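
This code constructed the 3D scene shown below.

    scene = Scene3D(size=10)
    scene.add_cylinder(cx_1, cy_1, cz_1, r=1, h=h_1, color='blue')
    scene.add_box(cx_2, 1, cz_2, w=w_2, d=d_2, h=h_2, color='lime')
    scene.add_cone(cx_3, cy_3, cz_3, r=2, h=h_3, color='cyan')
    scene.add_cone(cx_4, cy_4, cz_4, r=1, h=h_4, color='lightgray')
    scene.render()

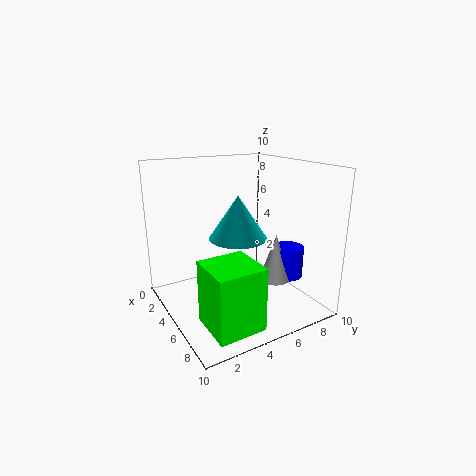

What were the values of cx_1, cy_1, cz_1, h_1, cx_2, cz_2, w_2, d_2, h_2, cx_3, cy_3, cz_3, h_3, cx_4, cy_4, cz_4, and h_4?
cx_1 = 8
cy_1 = 7
cz_1 = 3
h_1 = 2
cx_2 = 7
cz_2 = 1
w_2 = 3
d_2 = 3
h_2 = 4
cx_3 = 5
cy_3 = 5
cz_3 = 5
h_3 = 3
cx_4 = 8
cy_4 = 6
cz_4 = 3
h_4 = 3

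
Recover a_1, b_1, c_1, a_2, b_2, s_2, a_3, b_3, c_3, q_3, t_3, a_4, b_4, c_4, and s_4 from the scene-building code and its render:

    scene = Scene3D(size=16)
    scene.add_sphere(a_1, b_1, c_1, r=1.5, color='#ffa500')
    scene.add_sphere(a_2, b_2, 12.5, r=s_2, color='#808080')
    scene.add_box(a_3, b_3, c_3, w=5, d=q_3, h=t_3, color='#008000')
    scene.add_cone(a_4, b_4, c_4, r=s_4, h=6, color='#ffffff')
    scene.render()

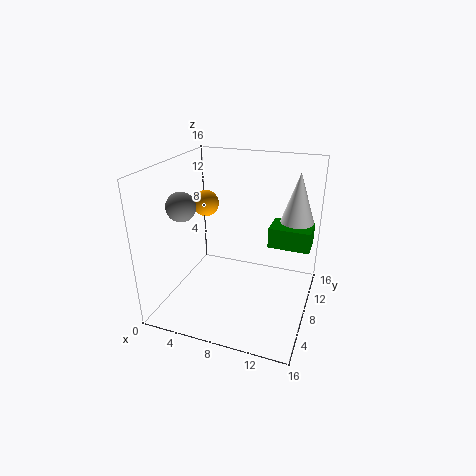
a_1 = 3.5
b_1 = 9.5
c_1 = 11
a_2 = 3.5
b_2 = 4
s_2 = 1.5
a_3 = 10.5
b_3 = 11.5
c_3 = 5.5
q_3 = 3.5
t_3 = 2.5
a_4 = 13.5
b_4 = 13.5
c_4 = 8.5
s_4 = 2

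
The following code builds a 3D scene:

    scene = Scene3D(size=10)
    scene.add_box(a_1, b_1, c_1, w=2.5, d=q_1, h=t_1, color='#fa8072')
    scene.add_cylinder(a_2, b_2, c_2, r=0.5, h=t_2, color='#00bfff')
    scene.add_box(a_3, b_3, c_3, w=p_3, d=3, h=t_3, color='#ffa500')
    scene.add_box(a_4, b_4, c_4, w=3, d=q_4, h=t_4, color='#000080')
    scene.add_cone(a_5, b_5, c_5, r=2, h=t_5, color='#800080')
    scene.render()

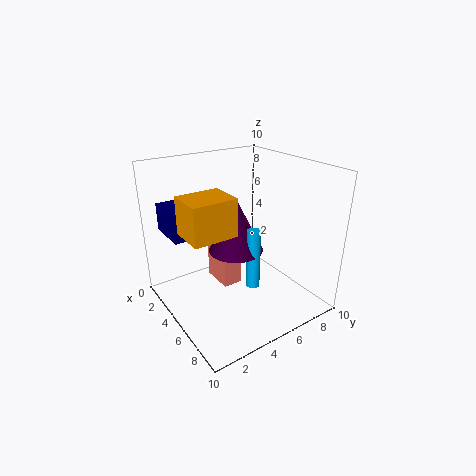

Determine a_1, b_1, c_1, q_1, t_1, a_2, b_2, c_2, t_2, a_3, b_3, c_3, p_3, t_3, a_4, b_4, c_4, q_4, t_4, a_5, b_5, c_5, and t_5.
a_1 = 1.5
b_1 = 4.5
c_1 = 0.5
q_1 = 1.5
t_1 = 3.5
a_2 = 5.5
b_2 = 6
c_2 = 1
t_2 = 4.5
a_3 = 4
b_3 = 1
c_3 = 6
p_3 = 2.5
t_3 = 2.5
a_4 = 0.5
b_4 = 1
c_4 = 5
q_4 = 2
t_4 = 2
a_5 = 4
b_5 = 5.5
c_5 = 3.5
t_5 = 4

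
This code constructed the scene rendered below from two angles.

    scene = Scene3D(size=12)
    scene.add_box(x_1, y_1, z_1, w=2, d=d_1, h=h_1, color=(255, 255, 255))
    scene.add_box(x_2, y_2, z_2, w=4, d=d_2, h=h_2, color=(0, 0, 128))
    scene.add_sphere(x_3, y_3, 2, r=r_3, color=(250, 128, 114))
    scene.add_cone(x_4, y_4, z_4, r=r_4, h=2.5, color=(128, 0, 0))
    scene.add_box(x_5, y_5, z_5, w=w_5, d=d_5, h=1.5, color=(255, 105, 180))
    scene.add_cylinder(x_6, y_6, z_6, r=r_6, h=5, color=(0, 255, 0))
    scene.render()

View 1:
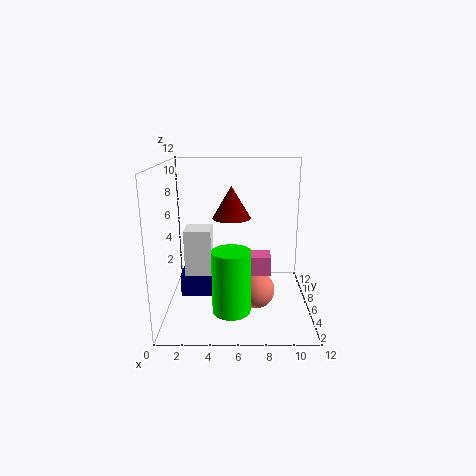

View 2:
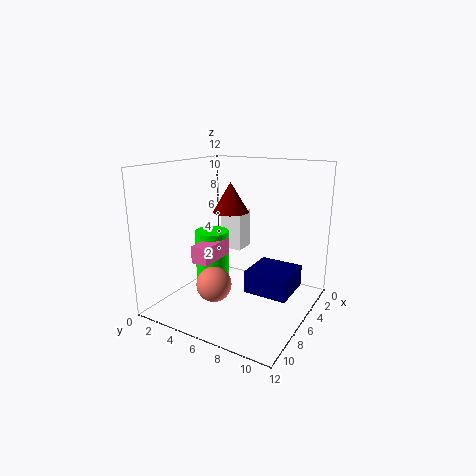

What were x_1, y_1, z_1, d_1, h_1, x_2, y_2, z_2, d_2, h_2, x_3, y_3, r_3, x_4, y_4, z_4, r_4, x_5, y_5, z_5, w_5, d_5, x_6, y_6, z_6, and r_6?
x_1 = 2
y_1 = 3
z_1 = 4
d_1 = 2
h_1 = 3.5
x_2 = 1
y_2 = 6
z_2 = 0.5
d_2 = 4
h_2 = 2
x_3 = 7.5
y_3 = 4.5
r_3 = 1.5
x_4 = 5.5
y_4 = 5
z_4 = 8
r_4 = 1.5
x_5 = 5
y_5 = 3
z_5 = 4
w_5 = 3.5
d_5 = 1.5
x_6 = 5.5
y_6 = 3
z_6 = 1
r_6 = 1.5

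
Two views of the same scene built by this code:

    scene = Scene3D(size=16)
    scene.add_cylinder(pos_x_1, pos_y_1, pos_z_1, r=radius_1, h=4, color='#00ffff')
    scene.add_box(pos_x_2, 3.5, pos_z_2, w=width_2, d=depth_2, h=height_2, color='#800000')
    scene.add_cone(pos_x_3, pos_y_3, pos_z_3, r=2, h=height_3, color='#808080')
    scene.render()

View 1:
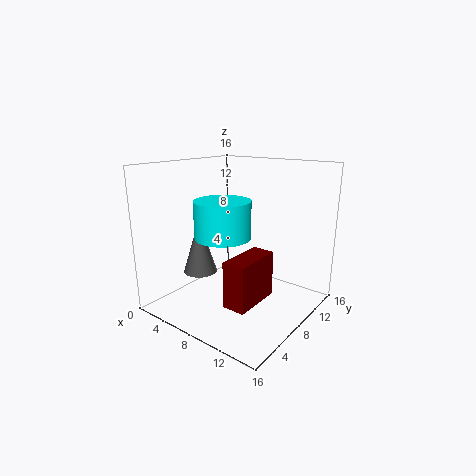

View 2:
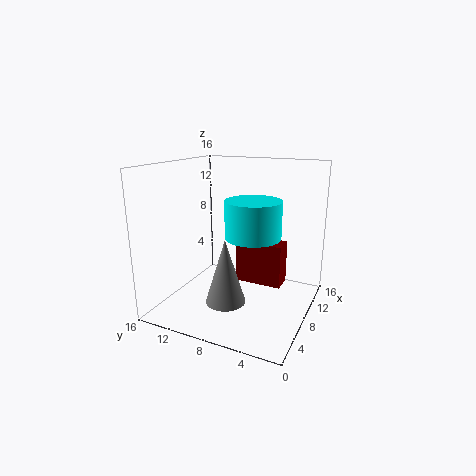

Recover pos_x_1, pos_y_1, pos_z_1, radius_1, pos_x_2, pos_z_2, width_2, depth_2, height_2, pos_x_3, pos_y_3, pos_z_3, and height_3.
pos_x_1 = 7.5, pos_y_1 = 6, pos_z_1 = 8.5, radius_1 = 3, pos_x_2 = 9.5, pos_z_2 = 2, width_2 = 2.5, depth_2 = 5.5, height_2 = 5, pos_x_3 = 3, pos_y_3 = 7, pos_z_3 = 3, height_3 = 6.5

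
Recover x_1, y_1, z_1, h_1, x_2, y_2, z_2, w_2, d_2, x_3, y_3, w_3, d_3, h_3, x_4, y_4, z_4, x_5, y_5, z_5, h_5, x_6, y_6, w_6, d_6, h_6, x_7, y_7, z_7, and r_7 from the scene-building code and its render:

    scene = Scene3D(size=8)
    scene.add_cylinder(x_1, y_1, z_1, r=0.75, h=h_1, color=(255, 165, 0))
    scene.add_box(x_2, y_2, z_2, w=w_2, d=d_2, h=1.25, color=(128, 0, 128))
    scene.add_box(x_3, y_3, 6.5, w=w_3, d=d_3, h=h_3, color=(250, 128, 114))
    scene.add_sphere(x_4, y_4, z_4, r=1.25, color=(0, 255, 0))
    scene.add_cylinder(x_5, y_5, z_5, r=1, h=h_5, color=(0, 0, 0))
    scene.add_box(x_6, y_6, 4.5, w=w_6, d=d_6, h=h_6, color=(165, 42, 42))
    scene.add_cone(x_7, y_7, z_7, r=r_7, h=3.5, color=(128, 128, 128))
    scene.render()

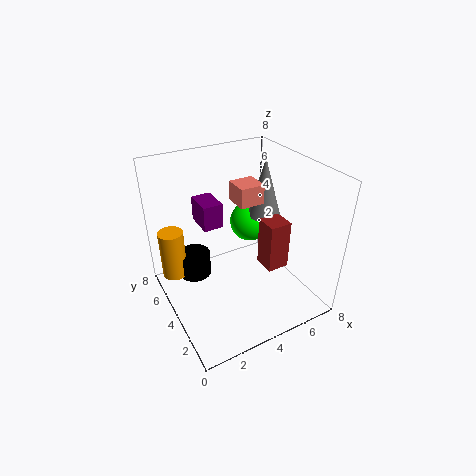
x_1 = 1, y_1 = 6.75, z_1 = 0.75, h_1 = 3, x_2 = 1.75, y_2 = 3.25, z_2 = 5.5, w_2 = 1, d_2 = 1.5, x_3 = 3.5, y_3 = 2.75, w_3 = 1.25, d_3 = 1.25, h_3 = 1, x_4 = 6, y_4 = 6, z_4 = 3.5, x_5 = 2.25, y_5 = 6.5, z_5 = 0.5, h_5 = 1.5, x_6 = 3.5, y_6 = 0.25, w_6 = 1, d_6 = 1, h_6 = 2.25, x_7 = 6.5, y_7 = 5.25, z_7 = 4.25, r_7 = 1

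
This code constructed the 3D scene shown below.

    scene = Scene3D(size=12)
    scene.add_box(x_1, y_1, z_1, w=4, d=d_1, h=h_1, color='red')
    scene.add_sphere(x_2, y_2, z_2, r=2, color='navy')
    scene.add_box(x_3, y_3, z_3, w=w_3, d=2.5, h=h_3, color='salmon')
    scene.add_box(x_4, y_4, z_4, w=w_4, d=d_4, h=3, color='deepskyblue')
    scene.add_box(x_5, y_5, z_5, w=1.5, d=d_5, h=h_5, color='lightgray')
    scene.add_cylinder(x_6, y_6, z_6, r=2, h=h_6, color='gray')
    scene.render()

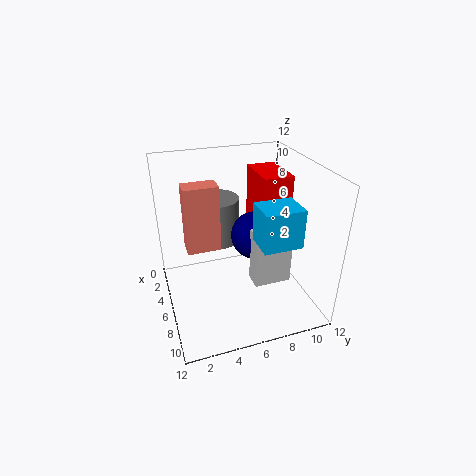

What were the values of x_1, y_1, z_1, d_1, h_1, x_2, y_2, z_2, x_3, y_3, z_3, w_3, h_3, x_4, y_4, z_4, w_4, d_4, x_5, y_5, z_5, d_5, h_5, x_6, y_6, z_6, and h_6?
x_1 = 2.5, y_1 = 8, z_1 = 6, d_1 = 2.5, h_1 = 5, x_2 = 6, y_2 = 7.5, z_2 = 6, x_3 = 6.5, y_3 = 1.5, z_3 = 6.5, w_3 = 1.5, h_3 = 5, x_4 = 8, y_4 = 6.5, z_4 = 7, w_4 = 2.5, d_4 = 3, x_5 = 7.5, y_5 = 6.5, z_5 = 3, d_5 = 3, h_5 = 4.5, x_6 = 3, y_6 = 5, z_6 = 4.5, h_6 = 4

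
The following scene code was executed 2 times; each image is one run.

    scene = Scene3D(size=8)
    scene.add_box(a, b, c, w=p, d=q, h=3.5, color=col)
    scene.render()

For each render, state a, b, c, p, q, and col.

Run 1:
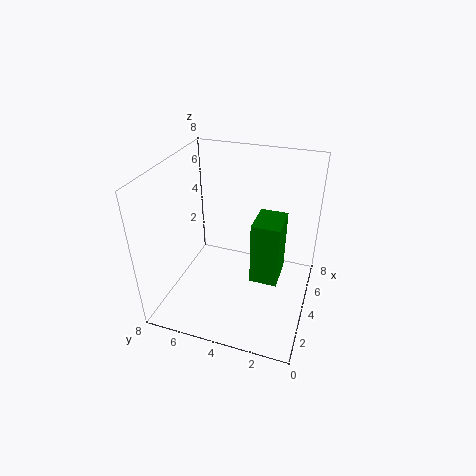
a = 3, b = 1.5, c = 2, p = 2, q = 1.5, col = 'green'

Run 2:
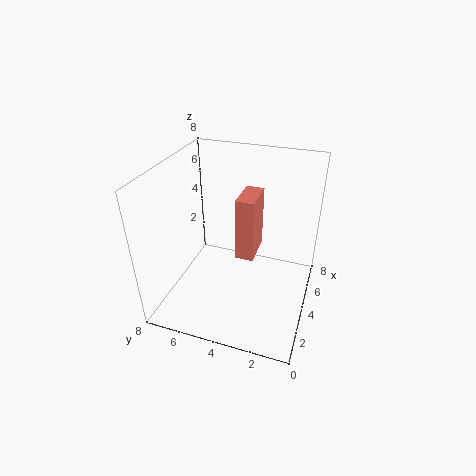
a = 3.5, b = 3, c = 3, p = 2, q = 1, col = 'salmon'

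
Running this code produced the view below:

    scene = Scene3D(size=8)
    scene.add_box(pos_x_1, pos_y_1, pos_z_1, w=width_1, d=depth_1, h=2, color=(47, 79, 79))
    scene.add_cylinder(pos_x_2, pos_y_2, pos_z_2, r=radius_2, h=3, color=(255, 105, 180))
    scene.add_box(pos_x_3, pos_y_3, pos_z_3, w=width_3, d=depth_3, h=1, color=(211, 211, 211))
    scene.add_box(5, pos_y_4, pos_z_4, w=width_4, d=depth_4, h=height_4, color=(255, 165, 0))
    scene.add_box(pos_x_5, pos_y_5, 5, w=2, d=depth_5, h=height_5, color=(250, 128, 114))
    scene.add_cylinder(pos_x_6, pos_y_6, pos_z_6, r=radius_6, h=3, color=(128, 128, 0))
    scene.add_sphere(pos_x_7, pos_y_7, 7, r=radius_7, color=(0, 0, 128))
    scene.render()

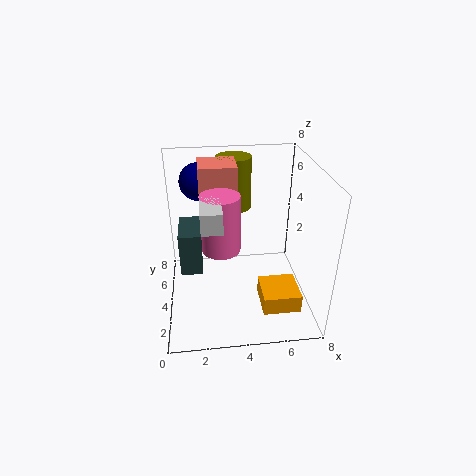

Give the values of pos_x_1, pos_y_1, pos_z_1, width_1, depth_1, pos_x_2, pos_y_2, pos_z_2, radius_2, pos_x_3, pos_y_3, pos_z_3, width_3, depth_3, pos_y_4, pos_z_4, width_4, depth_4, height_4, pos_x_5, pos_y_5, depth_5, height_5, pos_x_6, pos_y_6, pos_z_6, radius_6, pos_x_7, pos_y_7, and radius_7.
pos_x_1 = 1, pos_y_1 = 1, pos_z_1 = 4, width_1 = 1, depth_1 = 2, pos_x_2 = 3, pos_y_2 = 3, pos_z_2 = 4, radius_2 = 1, pos_x_3 = 2, pos_y_3 = 1, pos_z_3 = 6, width_3 = 1, depth_3 = 2, pos_y_4 = 1, pos_z_4 = 1, width_4 = 2, depth_4 = 2, height_4 = 1, pos_x_5 = 2, pos_y_5 = 4, depth_5 = 2, height_5 = 3, pos_x_6 = 4, pos_y_6 = 6, pos_z_6 = 5, radius_6 = 1, pos_x_7 = 2, pos_y_7 = 5, radius_7 = 1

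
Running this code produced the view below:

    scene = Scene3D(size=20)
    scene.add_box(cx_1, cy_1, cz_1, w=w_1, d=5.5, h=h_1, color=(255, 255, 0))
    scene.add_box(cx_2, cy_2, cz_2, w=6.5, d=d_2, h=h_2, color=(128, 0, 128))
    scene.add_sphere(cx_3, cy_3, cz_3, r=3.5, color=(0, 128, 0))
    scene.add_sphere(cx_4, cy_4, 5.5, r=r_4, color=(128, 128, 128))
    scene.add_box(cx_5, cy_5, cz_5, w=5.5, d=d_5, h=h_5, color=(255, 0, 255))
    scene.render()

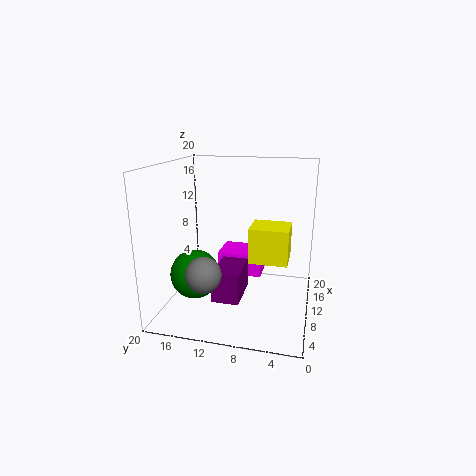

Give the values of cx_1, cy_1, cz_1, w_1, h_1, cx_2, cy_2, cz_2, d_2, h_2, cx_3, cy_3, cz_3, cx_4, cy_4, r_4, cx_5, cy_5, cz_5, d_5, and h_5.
cx_1 = 9.5; cy_1 = 3; cz_1 = 6.5; w_1 = 5; h_1 = 5; cx_2 = 8; cy_2 = 9.5; cz_2 = 0.5; d_2 = 4; h_2 = 4.5; cx_3 = 8.5; cy_3 = 16; cz_3 = 4.5; cx_4 = 6.5; cy_4 = 14; r_4 = 2.5; cx_5 = 14.5; cy_5 = 7.5; cz_5 = 2; d_5 = 7; h_5 = 3.5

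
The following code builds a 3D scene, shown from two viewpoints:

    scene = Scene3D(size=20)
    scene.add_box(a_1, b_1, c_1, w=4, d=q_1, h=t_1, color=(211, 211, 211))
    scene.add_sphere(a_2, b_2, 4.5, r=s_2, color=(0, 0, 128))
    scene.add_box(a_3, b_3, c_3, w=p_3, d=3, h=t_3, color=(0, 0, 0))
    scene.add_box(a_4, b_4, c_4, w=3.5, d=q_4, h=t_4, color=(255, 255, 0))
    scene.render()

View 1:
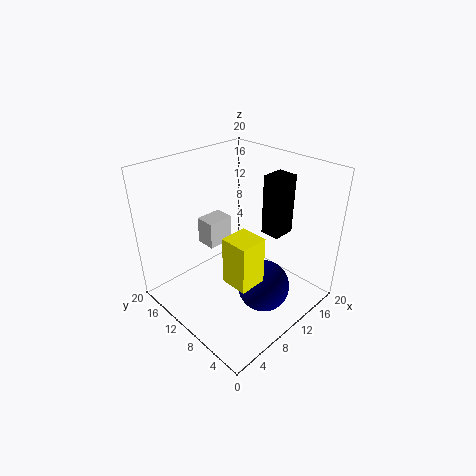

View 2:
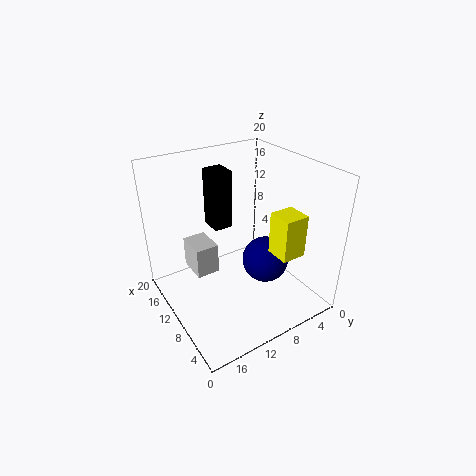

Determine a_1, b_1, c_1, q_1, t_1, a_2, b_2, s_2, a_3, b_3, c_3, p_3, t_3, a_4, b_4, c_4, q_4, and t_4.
a_1 = 8.5; b_1 = 14; c_1 = 7; q_1 = 3; t_1 = 4; a_2 = 10; b_2 = 5; s_2 = 3.5; a_3 = 15.5; b_3 = 7.5; c_3 = 8.5; p_3 = 3.5; t_3 = 9; a_4 = 4; b_4 = 3; c_4 = 8; q_4 = 3.5; t_4 = 6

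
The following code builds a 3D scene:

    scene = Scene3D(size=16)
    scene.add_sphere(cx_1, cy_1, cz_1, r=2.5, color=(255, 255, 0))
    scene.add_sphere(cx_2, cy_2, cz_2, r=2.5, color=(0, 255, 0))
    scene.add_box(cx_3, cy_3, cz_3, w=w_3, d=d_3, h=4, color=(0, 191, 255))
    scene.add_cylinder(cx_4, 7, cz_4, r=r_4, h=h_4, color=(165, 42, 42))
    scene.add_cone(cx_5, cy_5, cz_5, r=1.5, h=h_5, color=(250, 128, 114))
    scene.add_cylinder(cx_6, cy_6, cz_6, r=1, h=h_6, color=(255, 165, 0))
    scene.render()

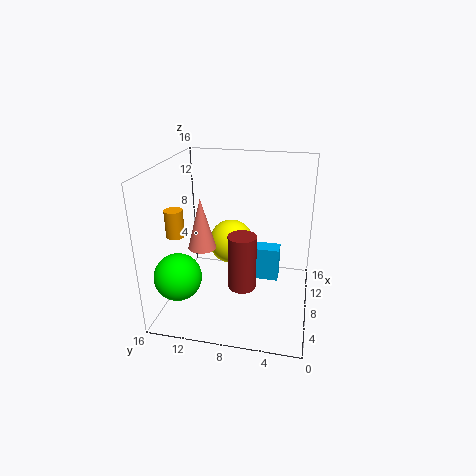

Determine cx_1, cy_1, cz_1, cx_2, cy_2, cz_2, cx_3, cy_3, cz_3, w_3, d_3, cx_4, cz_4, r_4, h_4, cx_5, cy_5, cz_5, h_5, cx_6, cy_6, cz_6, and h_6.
cx_1 = 9, cy_1 = 9, cz_1 = 7, cx_2 = 3.5, cy_2 = 13.5, cz_2 = 5, cx_3 = 9.5, cy_3 = 3.5, cz_3 = 2, w_3 = 2, d_3 = 3.5, cx_4 = 5.5, cz_4 = 3.5, r_4 = 1.5, h_4 = 6, cx_5 = 6, cy_5 = 11.5, cz_5 = 7.5, h_5 = 5.5, cx_6 = 6, cy_6 = 14.5, cz_6 = 8.5, h_6 = 3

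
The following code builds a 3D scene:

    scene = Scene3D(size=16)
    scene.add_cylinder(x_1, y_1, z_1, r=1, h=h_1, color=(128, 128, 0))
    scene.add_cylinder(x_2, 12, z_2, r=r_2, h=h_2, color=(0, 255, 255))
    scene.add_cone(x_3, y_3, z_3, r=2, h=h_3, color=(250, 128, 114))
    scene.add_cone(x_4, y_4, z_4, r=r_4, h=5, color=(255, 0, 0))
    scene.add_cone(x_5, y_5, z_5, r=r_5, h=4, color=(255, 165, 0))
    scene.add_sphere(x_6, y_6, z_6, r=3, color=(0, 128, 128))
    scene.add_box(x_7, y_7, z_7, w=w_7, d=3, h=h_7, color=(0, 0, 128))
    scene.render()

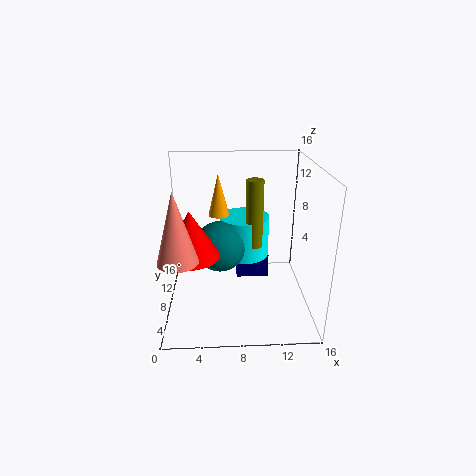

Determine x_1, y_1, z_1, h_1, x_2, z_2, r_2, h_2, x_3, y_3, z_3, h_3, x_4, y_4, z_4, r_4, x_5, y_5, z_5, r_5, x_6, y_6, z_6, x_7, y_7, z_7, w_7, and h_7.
x_1 = 10
y_1 = 10
z_1 = 6
h_1 = 8
x_2 = 9
z_2 = 4
r_2 = 3
h_2 = 5
x_3 = 2
y_3 = 3
z_3 = 8
h_3 = 7
x_4 = 3
y_4 = 6
z_4 = 7
r_4 = 3
x_5 = 6
y_5 = 5
z_5 = 12
r_5 = 1
x_6 = 6
y_6 = 10
z_6 = 6
x_7 = 8
y_7 = 11
z_7 = 1
w_7 = 4
h_7 = 3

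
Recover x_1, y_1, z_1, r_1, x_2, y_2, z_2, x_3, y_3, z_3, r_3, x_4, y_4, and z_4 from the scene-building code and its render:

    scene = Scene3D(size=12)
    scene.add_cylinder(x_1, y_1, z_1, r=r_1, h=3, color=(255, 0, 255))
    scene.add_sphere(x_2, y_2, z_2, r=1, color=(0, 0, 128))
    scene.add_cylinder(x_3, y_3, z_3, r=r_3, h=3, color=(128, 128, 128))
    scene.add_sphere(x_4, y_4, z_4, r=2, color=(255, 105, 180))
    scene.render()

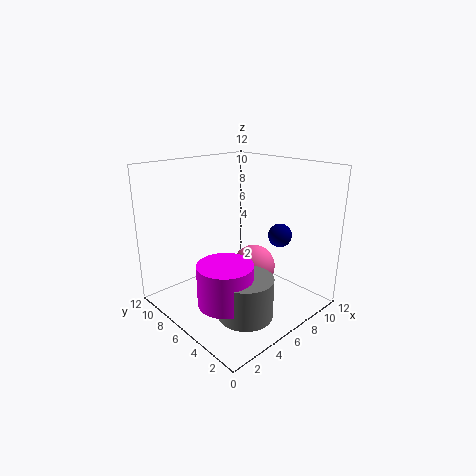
x_1 = 2
y_1 = 3
z_1 = 3
r_1 = 2
x_2 = 9
y_2 = 4
z_2 = 6
x_3 = 3
y_3 = 2
z_3 = 2
r_3 = 2
x_4 = 9
y_4 = 7
z_4 = 2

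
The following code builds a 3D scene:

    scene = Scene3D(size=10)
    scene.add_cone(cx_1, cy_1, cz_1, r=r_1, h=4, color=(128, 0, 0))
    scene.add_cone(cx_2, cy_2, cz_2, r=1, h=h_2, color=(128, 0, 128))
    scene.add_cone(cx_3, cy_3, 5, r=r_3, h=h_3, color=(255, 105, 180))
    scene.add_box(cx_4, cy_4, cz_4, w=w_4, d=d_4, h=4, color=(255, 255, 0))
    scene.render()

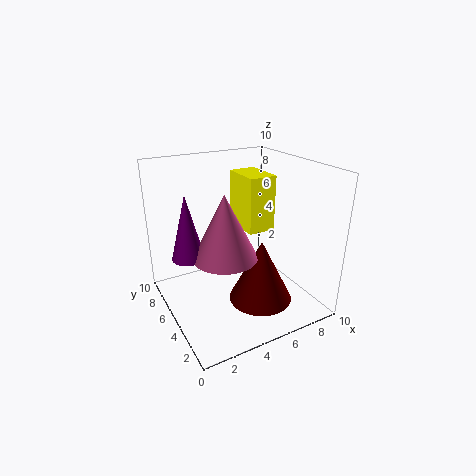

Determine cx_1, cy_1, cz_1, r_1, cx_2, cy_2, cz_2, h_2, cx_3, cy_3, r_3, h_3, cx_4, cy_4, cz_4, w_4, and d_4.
cx_1 = 5, cy_1 = 2, cz_1 = 2, r_1 = 2, cx_2 = 1, cy_2 = 4, cz_2 = 5, h_2 = 4, cx_3 = 3, cy_3 = 3, r_3 = 2, h_3 = 4, cx_4 = 6, cy_4 = 5, cz_4 = 5, w_4 = 2, d_4 = 3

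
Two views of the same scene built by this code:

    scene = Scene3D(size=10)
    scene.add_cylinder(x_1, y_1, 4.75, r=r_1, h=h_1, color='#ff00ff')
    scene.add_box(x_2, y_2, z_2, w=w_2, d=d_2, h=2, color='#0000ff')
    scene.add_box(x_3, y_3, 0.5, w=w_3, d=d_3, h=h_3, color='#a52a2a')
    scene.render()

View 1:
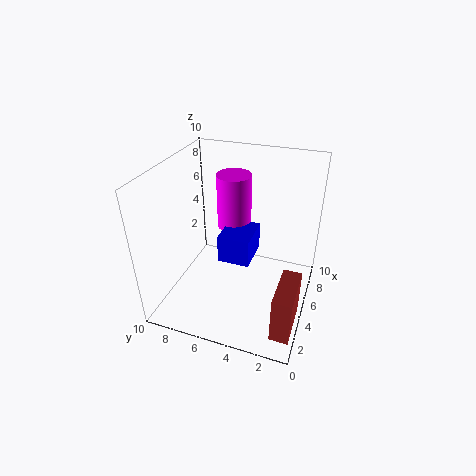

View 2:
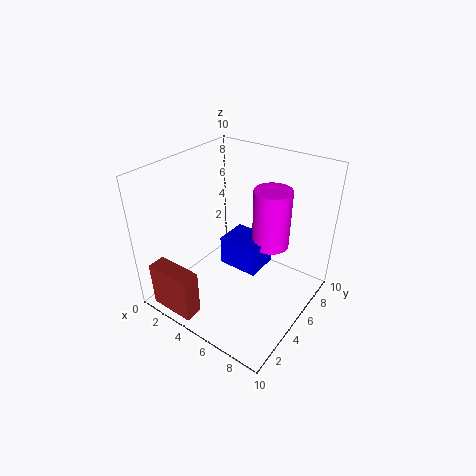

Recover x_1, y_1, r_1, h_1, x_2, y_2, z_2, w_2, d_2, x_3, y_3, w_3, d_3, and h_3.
x_1 = 7, y_1 = 6, r_1 = 1.25, h_1 = 4, x_2 = 4.25, y_2 = 4, z_2 = 3.25, w_2 = 2.75, d_2 = 2.25, x_3 = 1, y_3 = 0.25, w_3 = 3.25, d_3 = 1.25, h_3 = 3.25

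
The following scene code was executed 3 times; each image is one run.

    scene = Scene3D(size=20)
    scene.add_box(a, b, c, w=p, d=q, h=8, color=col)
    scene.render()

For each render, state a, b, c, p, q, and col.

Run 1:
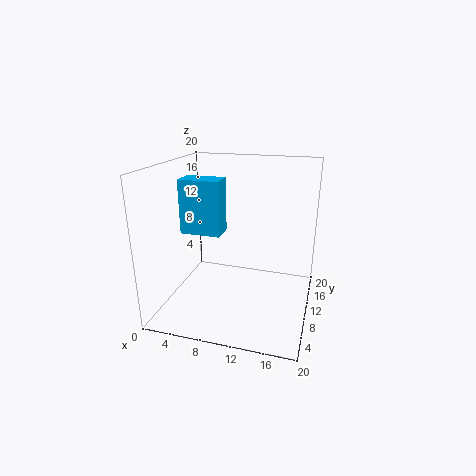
a = 1, b = 10.5, c = 9.5, p = 6, q = 3.5, col = 'deepskyblue'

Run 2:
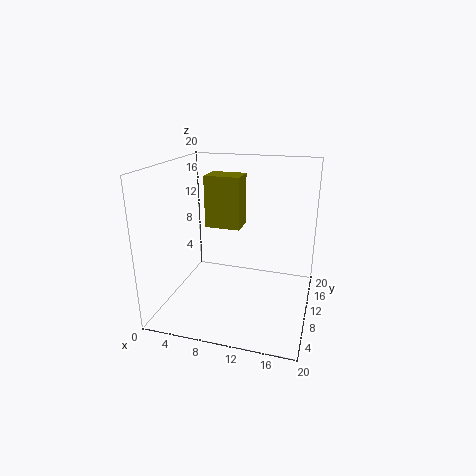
a = 3.5, b = 14, c = 9.5, p = 5.5, q = 4, col = 'olive'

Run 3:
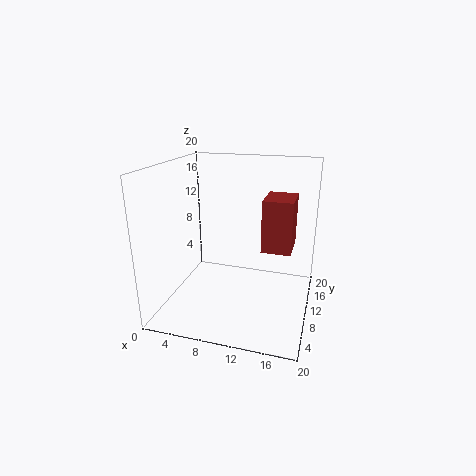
a = 12.5, b = 13.5, c = 6.5, p = 4.5, q = 6, col = 'brown'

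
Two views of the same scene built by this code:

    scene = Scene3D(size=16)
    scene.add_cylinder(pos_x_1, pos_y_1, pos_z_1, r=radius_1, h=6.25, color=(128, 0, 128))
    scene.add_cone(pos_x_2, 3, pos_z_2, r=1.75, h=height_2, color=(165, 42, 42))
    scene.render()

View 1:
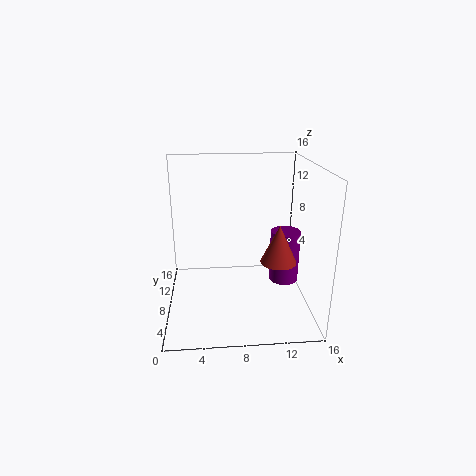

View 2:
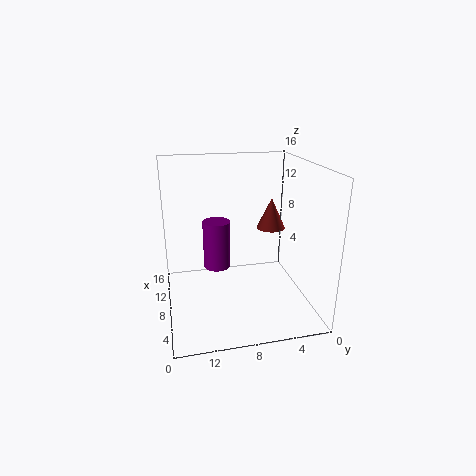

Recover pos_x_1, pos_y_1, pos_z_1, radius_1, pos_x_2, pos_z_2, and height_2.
pos_x_1 = 13.75; pos_y_1 = 9.5; pos_z_1 = 1.75; radius_1 = 1.75; pos_x_2 = 11.5; pos_z_2 = 7.5; height_2 = 3.75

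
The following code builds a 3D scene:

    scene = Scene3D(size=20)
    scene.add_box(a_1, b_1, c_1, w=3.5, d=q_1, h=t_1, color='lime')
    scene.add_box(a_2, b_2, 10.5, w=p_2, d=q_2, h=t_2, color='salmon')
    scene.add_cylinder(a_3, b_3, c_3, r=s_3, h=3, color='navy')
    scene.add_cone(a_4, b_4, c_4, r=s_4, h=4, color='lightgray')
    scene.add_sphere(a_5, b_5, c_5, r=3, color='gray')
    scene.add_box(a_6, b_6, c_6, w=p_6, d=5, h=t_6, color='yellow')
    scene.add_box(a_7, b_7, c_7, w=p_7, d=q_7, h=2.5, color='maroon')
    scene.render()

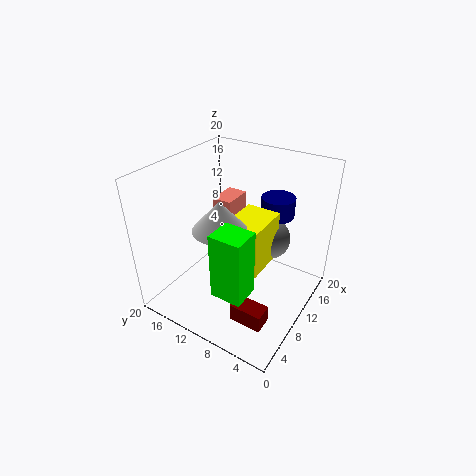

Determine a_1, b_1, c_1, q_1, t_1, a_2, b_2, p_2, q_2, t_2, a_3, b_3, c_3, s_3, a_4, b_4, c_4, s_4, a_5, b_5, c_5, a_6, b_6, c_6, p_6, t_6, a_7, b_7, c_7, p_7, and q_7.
a_1 = 1.5
b_1 = 4.5
c_1 = 7
q_1 = 4
t_1 = 8.5
a_2 = 12.5
b_2 = 13
p_2 = 4.5
q_2 = 3
t_2 = 3
a_3 = 17
b_3 = 7.5
c_3 = 11
s_3 = 2.5
a_4 = 6.5
b_4 = 10.5
c_4 = 13
s_4 = 3.5
a_5 = 15
b_5 = 7.5
c_5 = 8
a_6 = 8
b_6 = 6
c_6 = 6
p_6 = 6.5
t_6 = 7
a_7 = 4
b_7 = 3
c_7 = 1
p_7 = 2.5
q_7 = 4.5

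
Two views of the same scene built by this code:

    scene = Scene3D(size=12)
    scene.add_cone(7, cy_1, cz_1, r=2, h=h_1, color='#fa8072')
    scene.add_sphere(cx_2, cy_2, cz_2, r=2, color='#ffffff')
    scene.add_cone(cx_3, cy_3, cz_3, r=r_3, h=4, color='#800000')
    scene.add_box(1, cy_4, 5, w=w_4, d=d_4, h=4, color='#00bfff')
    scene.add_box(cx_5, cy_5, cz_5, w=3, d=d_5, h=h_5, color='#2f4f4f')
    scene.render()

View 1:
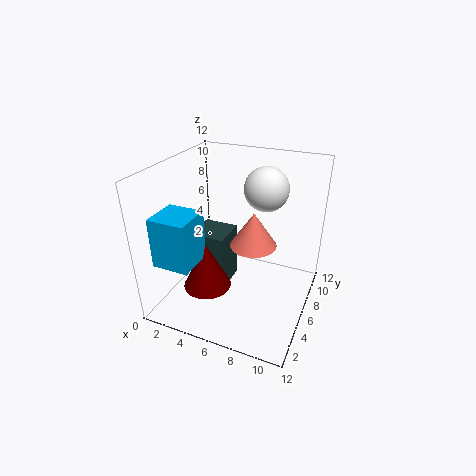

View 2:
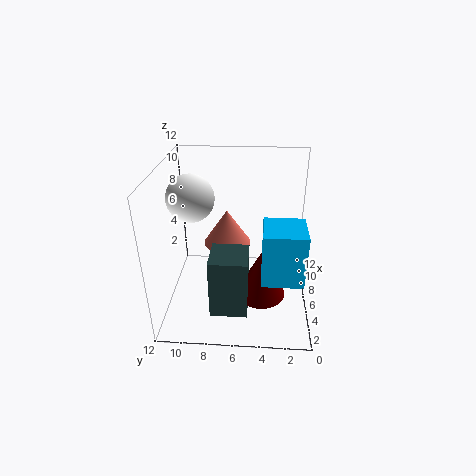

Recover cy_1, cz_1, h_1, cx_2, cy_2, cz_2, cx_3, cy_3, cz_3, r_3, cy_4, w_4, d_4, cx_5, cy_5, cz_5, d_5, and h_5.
cy_1 = 7
cz_1 = 5
h_1 = 3
cx_2 = 7
cy_2 = 10
cz_2 = 9
cx_3 = 4
cy_3 = 4
cz_3 = 2
r_3 = 2
cy_4 = 1
w_4 = 3
d_4 = 3
cx_5 = 2
cy_5 = 5
cz_5 = 1
d_5 = 3
h_5 = 5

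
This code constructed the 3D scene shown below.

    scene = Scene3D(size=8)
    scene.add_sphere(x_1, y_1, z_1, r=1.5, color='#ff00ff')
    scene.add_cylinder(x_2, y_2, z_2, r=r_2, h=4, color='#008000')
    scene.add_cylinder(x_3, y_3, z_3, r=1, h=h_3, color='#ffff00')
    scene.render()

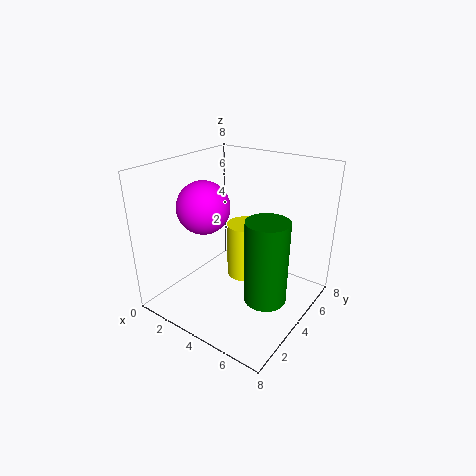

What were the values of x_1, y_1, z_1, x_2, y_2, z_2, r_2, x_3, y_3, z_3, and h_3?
x_1 = 2
y_1 = 3.5
z_1 = 5.5
x_2 = 7
y_2 = 2
z_2 = 2.5
r_2 = 1
x_3 = 4.5
y_3 = 4
z_3 = 2
h_3 = 3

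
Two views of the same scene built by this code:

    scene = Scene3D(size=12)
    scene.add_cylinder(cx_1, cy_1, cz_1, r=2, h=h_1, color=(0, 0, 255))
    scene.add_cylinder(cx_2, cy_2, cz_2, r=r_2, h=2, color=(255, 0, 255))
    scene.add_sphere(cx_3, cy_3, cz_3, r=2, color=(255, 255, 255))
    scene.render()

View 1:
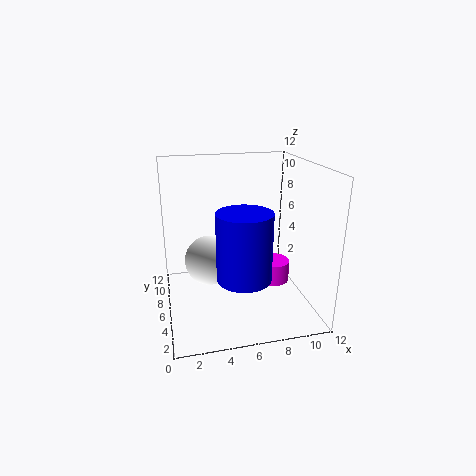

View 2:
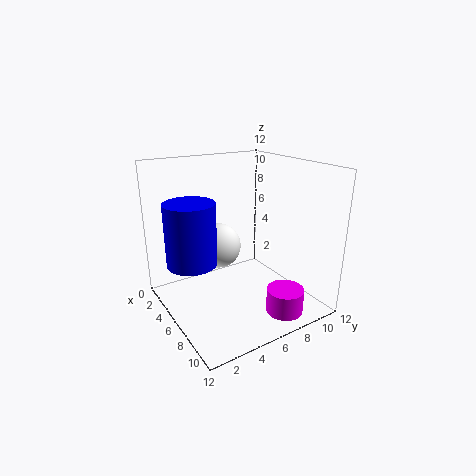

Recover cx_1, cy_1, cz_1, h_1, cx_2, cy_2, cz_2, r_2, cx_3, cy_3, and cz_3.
cx_1 = 5.5
cy_1 = 2
cz_1 = 4.5
h_1 = 5
cx_2 = 10
cy_2 = 8
cz_2 = 0.5
r_2 = 1.5
cx_3 = 3.5
cy_3 = 5.5
cz_3 = 4.5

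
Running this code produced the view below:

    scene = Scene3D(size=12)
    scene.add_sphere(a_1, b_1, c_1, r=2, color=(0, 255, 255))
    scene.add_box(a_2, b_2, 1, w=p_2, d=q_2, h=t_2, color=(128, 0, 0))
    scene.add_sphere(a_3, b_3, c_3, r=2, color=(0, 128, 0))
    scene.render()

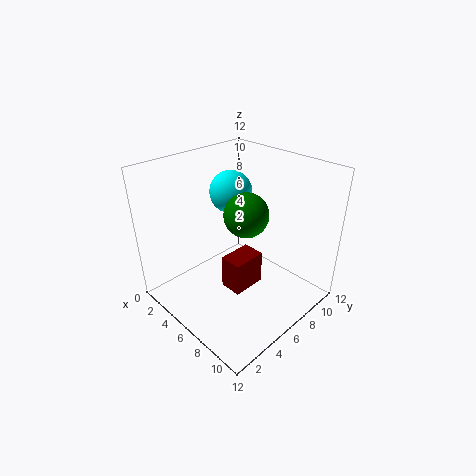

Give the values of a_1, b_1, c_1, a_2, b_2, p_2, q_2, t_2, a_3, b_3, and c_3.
a_1 = 2; b_1 = 9; c_1 = 8; a_2 = 5; b_2 = 5; p_2 = 2; q_2 = 3; t_2 = 3; a_3 = 5; b_3 = 8; c_3 = 7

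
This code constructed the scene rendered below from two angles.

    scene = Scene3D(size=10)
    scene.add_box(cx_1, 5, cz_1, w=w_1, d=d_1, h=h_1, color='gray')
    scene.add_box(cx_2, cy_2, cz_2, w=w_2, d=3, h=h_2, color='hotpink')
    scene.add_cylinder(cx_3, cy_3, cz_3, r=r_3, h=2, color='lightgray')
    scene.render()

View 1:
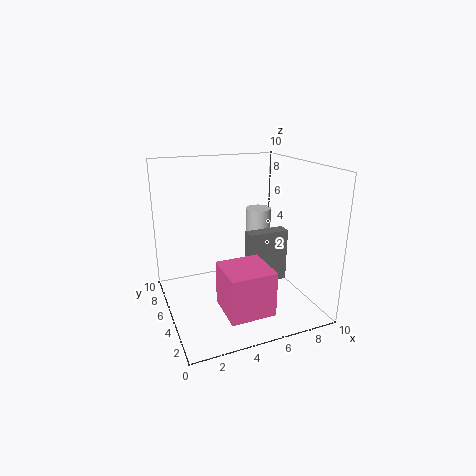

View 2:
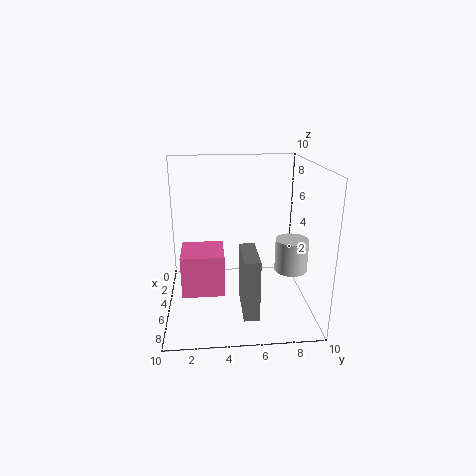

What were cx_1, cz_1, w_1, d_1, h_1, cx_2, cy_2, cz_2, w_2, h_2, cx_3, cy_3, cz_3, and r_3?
cx_1 = 6; cz_1 = 1; w_1 = 3; d_1 = 1; h_1 = 4; cx_2 = 3; cy_2 = 1; cz_2 = 1; w_2 = 3; h_2 = 3; cx_3 = 8; cy_3 = 8; cz_3 = 4; r_3 = 1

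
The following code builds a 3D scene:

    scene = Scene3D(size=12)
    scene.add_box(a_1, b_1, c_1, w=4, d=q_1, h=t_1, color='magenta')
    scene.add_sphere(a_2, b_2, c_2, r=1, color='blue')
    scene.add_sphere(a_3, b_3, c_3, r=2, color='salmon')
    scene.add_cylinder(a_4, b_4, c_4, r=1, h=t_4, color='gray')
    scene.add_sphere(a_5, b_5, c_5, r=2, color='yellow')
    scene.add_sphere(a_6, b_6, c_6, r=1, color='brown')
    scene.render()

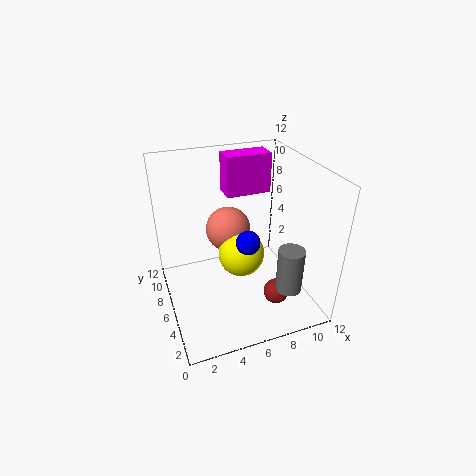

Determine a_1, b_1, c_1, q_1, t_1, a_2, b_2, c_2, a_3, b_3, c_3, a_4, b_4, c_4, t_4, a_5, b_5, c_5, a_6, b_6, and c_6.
a_1 = 6
b_1 = 8.5
c_1 = 8.5
q_1 = 2
t_1 = 3.5
a_2 = 6.5
b_2 = 5
c_2 = 6
a_3 = 6
b_3 = 8.5
c_3 = 5.5
a_4 = 8.5
b_4 = 1.5
c_4 = 3.5
t_4 = 3.5
a_5 = 6.5
b_5 = 6.5
c_5 = 4
a_6 = 8
b_6 = 2.5
c_6 = 2.5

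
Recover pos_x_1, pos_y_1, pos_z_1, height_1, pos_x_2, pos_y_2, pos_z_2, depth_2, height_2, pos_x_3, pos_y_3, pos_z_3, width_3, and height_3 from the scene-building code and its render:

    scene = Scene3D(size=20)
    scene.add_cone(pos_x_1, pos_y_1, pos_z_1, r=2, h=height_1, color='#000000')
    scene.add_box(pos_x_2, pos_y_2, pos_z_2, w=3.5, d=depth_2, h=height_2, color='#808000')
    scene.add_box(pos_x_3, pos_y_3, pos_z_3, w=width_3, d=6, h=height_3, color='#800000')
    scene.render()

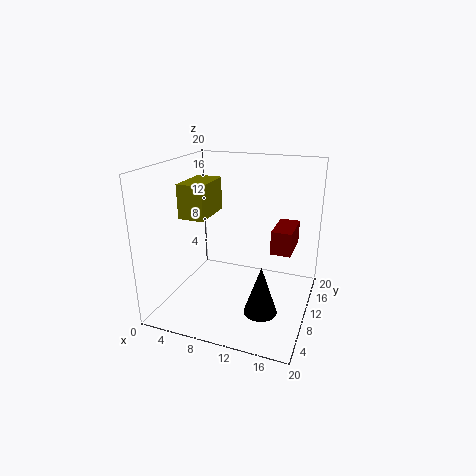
pos_x_1 = 15.5, pos_y_1 = 3, pos_z_1 = 4, height_1 = 6, pos_x_2 = 3.5, pos_y_2 = 5.5, pos_z_2 = 13.5, depth_2 = 6, height_2 = 4.5, pos_x_3 = 14, pos_y_3 = 12.5, pos_z_3 = 7, width_3 = 3, height_3 = 3.5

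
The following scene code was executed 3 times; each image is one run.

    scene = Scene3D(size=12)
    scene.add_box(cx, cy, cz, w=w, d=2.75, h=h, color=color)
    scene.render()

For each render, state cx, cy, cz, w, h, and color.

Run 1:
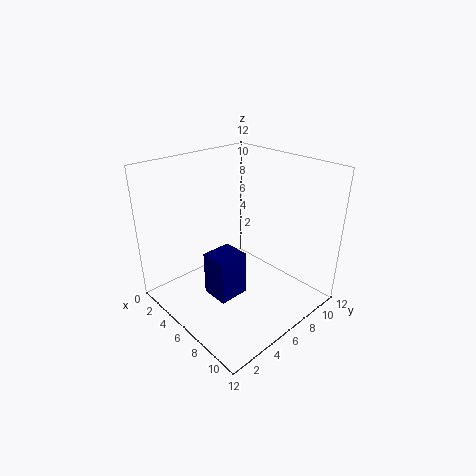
cx = 3.75, cy = 4, cz = 0.25, w = 2.5, h = 4, color = 'navy'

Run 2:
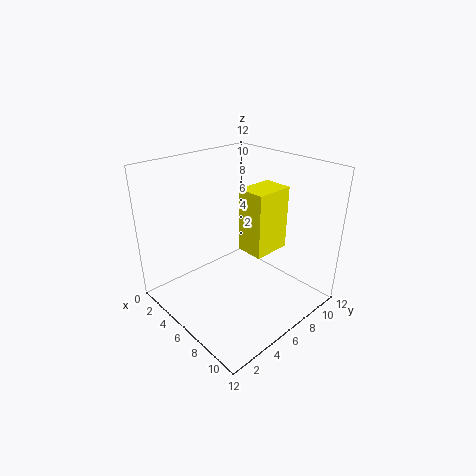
cx = 8.5, cy = 3.75, cz = 7, w = 2, h = 4.5, color = 'yellow'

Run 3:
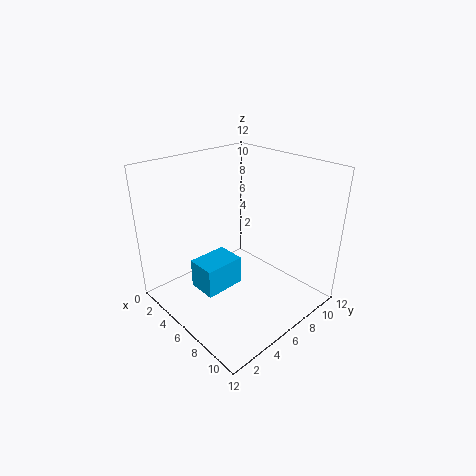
cx = 7.5, cy = 0.25, cz = 5, w = 2, h = 2, color = 'deepskyblue'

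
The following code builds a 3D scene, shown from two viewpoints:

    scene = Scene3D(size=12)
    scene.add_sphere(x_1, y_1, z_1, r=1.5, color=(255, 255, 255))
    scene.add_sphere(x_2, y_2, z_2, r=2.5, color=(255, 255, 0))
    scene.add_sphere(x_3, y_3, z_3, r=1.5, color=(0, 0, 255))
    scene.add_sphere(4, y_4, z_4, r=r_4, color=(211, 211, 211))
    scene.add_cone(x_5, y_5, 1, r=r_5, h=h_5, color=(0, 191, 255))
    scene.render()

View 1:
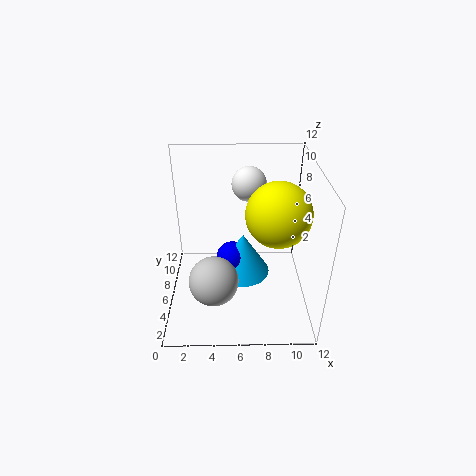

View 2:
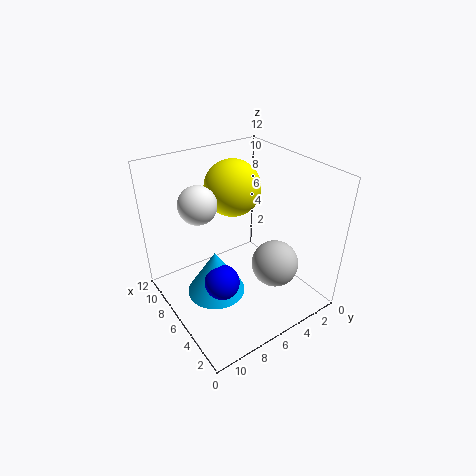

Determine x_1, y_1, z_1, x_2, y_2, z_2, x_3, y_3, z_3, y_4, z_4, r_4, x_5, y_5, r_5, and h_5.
x_1 = 7, y_1 = 9, z_1 = 9.5, x_2 = 9, y_2 = 4.5, z_2 = 9, x_3 = 5.5, y_3 = 8, z_3 = 2.5, y_4 = 3.5, z_4 = 3.5, r_4 = 2, x_5 = 6.5, y_5 = 8, r_5 = 2.5, h_5 = 4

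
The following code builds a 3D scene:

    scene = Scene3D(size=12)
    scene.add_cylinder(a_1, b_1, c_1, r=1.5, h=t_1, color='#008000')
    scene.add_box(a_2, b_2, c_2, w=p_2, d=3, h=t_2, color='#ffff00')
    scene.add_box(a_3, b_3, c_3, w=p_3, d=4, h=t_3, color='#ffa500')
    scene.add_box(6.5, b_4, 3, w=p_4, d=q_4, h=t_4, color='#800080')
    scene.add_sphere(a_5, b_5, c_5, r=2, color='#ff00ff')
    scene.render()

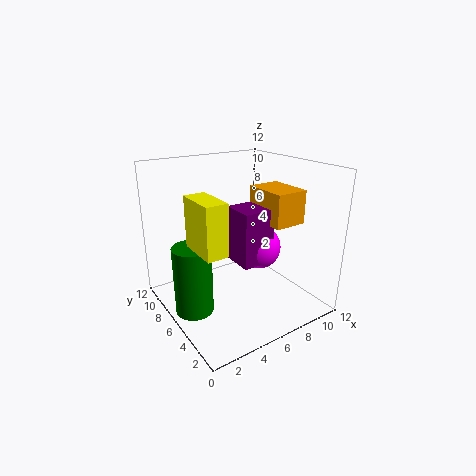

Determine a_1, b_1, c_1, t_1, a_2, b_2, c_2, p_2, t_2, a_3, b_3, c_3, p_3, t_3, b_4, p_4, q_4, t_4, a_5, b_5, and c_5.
a_1 = 1.5, b_1 = 5.5, c_1 = 1, t_1 = 5.5, a_2 = 0.5, b_2 = 1, c_2 = 7.5, p_2 = 1.5, t_2 = 3.5, a_3 = 9, b_3 = 4.5, c_3 = 6.5, p_3 = 3, t_3 = 3, b_4 = 5.5, p_4 = 3, q_4 = 3, t_4 = 5, a_5 = 9, b_5 = 7, c_5 = 4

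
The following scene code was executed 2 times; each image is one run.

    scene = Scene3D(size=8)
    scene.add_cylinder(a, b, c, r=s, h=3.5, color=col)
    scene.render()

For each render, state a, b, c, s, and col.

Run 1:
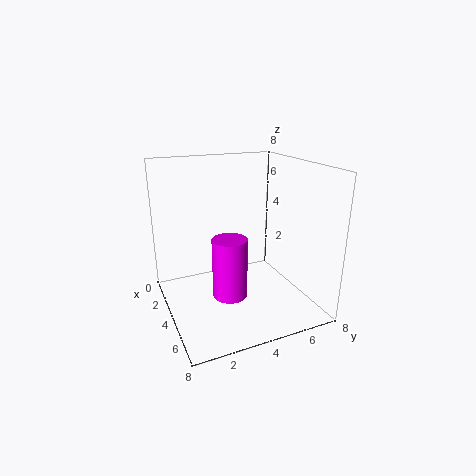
a = 4
b = 3.5
c = 0.5
s = 1
col = 'magenta'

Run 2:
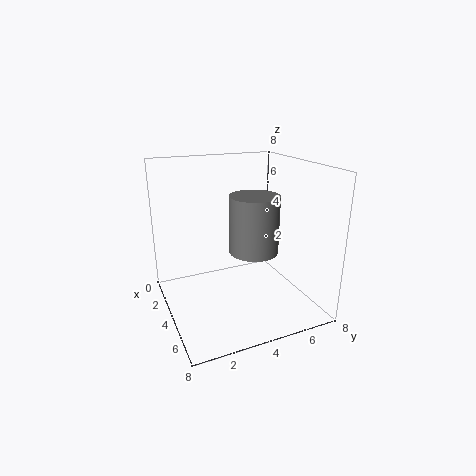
a = 3
b = 5.5
c = 2.5
s = 1.5
col = 'gray'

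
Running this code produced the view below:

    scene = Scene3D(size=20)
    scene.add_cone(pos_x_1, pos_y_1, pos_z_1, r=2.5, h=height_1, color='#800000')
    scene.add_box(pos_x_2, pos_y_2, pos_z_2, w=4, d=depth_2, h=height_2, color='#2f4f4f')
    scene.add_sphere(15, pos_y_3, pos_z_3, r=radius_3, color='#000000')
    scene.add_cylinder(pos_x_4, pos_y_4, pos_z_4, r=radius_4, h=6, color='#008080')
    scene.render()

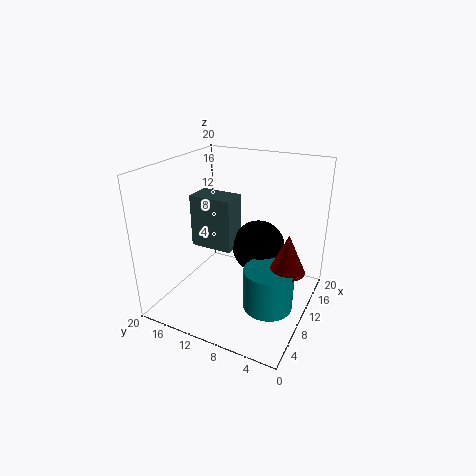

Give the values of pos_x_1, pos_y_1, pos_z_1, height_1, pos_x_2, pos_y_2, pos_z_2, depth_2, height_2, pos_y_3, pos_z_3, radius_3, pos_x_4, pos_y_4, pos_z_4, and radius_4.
pos_x_1 = 11
pos_y_1 = 3
pos_z_1 = 6
height_1 = 5.5
pos_x_2 = 11
pos_y_2 = 12
pos_z_2 = 6.5
depth_2 = 6.5
height_2 = 8
pos_y_3 = 9
pos_z_3 = 6.5
radius_3 = 4
pos_x_4 = 9.5
pos_y_4 = 5
pos_z_4 = 0.5
radius_4 = 3.5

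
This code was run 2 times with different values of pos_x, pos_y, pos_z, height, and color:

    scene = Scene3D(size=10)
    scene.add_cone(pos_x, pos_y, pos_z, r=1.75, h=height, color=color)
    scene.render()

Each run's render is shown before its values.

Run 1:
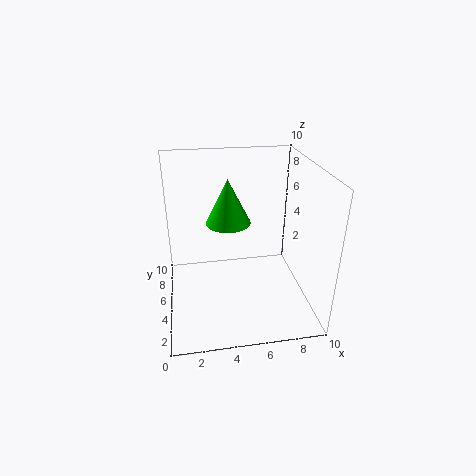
pos_x = 4.75, pos_y = 8, pos_z = 4.75, height = 3.5, color = 'lime'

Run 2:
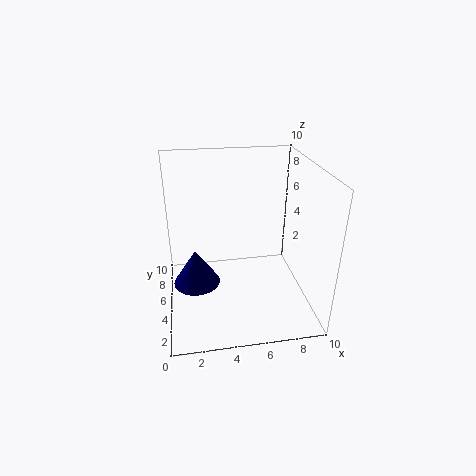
pos_x = 2, pos_y = 6.25, pos_z = 0.75, height = 2.75, color = 'navy'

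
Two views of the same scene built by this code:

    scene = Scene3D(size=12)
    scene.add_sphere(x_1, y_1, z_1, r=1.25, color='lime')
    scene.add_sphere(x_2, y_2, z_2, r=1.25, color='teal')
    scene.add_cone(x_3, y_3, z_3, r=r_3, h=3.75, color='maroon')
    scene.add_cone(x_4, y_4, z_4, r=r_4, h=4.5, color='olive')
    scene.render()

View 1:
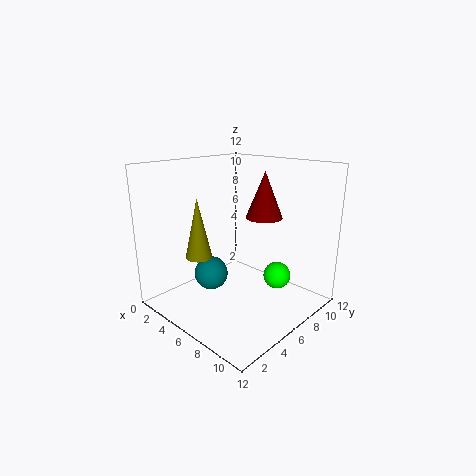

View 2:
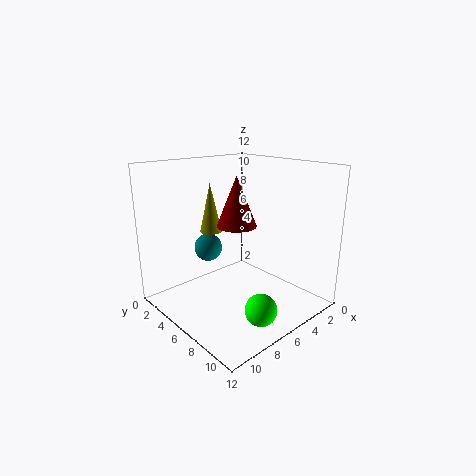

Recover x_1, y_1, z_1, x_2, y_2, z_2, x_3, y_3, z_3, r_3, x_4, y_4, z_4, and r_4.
x_1 = 7.25
y_1 = 10
z_1 = 1.5
x_2 = 6.5
y_2 = 2.5
z_2 = 4.25
x_3 = 7.5
y_3 = 7.5
z_3 = 7.75
r_3 = 1.5
x_4 = 5.75
y_4 = 2
z_4 = 5.5
r_4 = 1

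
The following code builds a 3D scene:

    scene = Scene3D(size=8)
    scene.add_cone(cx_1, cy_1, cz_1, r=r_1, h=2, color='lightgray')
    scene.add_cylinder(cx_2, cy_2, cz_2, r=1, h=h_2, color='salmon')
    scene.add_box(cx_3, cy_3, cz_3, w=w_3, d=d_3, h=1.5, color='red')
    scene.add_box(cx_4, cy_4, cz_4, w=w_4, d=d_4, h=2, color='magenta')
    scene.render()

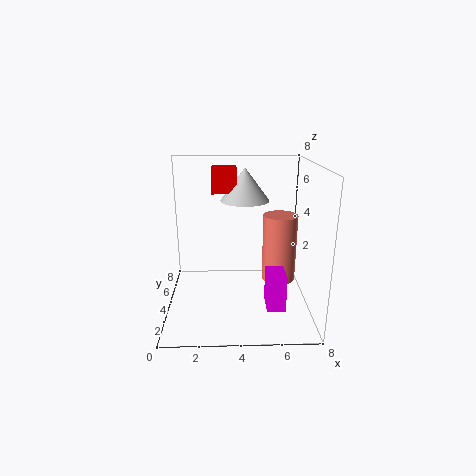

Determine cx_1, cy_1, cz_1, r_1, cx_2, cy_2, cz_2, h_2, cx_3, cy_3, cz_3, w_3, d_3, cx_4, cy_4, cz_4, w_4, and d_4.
cx_1 = 4.5, cy_1 = 6.5, cz_1 = 5.5, r_1 = 1.5, cx_2 = 6.5, cy_2 = 5, cz_2 = 1, h_2 = 4, cx_3 = 2.5, cy_3 = 6, cz_3 = 6, w_3 = 1.5, d_3 = 1.5, cx_4 = 5.5, cy_4 = 2, cz_4 = 0.5, w_4 = 1, d_4 = 1.5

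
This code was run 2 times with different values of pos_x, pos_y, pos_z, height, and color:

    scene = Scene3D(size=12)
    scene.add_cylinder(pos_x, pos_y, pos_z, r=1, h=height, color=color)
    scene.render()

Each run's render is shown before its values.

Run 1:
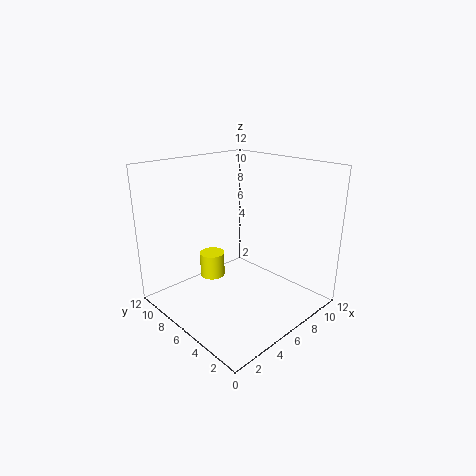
pos_x = 4; pos_y = 7; pos_z = 3; height = 2; color = 'yellow'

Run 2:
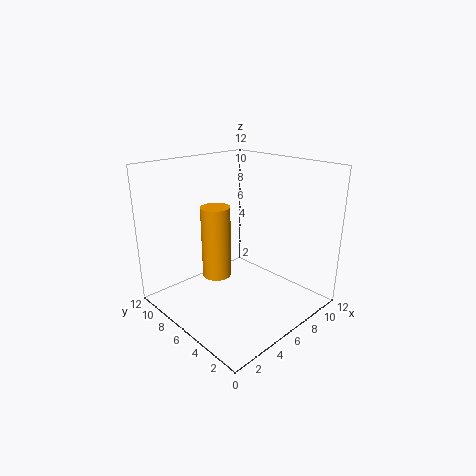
pos_x = 2; pos_y = 4; pos_z = 5; height = 5; color = 'orange'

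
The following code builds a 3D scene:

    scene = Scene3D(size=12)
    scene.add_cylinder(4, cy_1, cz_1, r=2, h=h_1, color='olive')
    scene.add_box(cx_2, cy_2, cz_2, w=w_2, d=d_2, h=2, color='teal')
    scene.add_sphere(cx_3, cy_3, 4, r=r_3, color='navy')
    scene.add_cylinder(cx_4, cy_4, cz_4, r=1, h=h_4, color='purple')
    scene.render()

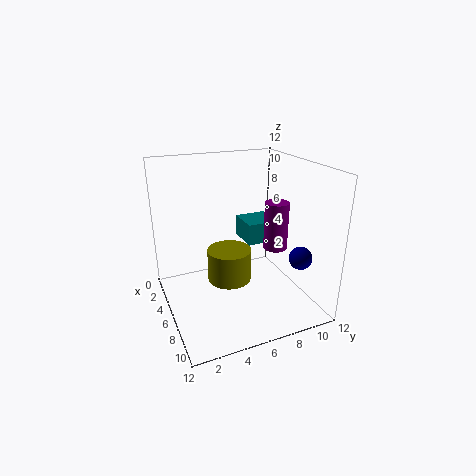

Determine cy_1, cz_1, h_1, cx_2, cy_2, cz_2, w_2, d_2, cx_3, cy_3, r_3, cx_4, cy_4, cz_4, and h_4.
cy_1 = 6, cz_1 = 1, h_1 = 3, cx_2 = 1, cy_2 = 8, cz_2 = 4, w_2 = 3, d_2 = 3, cx_3 = 8, cy_3 = 11, r_3 = 1, cx_4 = 7, cy_4 = 9, cz_4 = 5, h_4 = 4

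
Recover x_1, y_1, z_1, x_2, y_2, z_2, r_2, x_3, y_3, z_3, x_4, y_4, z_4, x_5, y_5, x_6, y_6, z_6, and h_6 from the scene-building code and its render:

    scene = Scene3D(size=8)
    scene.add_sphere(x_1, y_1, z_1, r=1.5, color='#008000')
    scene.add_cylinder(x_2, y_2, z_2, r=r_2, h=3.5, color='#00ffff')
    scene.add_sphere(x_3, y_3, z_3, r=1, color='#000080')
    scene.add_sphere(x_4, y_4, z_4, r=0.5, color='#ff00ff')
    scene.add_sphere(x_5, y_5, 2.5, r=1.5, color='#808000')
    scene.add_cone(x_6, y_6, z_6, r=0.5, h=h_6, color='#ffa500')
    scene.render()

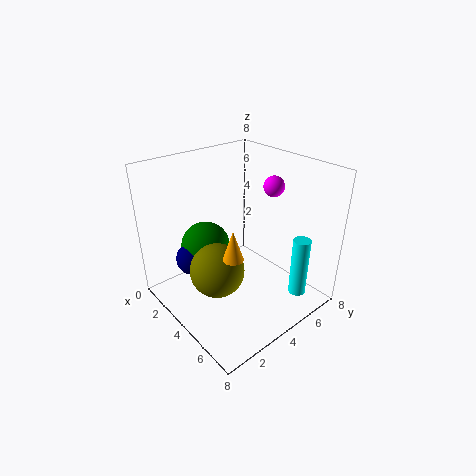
x_1 = 1.5, y_1 = 3.5, z_1 = 2.5, x_2 = 6.5, y_2 = 6.5, z_2 = 0.5, r_2 = 0.5, x_3 = 1.5, y_3 = 2.5, z_3 = 2, x_4 = 6, y_4 = 4.5, z_4 = 7.5, x_5 = 4, y_5 = 2.5, x_6 = 6, y_6 = 2, z_6 = 4.5, h_6 = 1.5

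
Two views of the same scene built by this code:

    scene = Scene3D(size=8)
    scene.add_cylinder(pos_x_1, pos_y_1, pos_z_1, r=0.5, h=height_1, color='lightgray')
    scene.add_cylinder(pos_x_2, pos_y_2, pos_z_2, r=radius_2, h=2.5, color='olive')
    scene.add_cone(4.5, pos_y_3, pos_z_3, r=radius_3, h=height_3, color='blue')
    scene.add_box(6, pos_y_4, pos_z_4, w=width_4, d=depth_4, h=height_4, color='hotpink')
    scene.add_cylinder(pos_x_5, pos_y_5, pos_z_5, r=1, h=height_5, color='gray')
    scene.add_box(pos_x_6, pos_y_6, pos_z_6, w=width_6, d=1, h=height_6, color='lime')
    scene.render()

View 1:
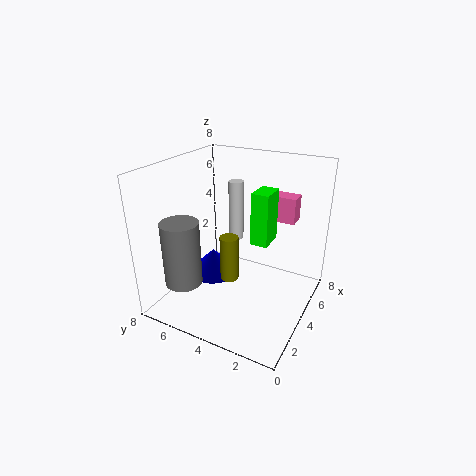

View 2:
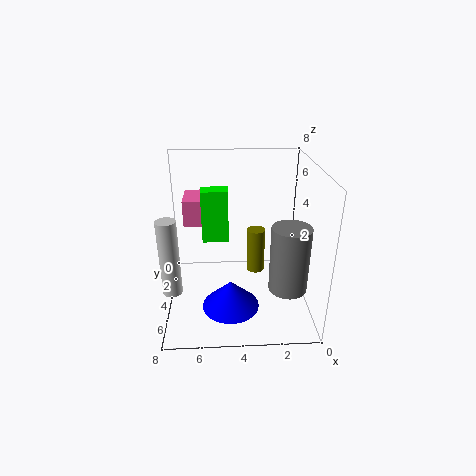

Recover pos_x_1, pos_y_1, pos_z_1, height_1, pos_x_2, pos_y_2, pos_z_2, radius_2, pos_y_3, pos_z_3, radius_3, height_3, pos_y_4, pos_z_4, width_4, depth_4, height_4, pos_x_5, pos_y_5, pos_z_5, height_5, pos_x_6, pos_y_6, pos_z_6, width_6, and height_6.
pos_x_1 = 7.5
pos_y_1 = 6
pos_z_1 = 2
height_1 = 4
pos_x_2 = 3
pos_y_2 = 4
pos_z_2 = 2
radius_2 = 0.5
pos_y_3 = 6
pos_z_3 = 1
radius_3 = 1.5
height_3 = 1.5
pos_y_4 = 1.5
pos_z_4 = 4.5
width_4 = 1
depth_4 = 2
height_4 = 1.5
pos_x_5 = 1.5
pos_y_5 = 6
pos_z_5 = 2
height_5 = 3.5
pos_x_6 = 4.5
pos_y_6 = 2.5
pos_z_6 = 3.5
width_6 = 1.5
height_6 = 3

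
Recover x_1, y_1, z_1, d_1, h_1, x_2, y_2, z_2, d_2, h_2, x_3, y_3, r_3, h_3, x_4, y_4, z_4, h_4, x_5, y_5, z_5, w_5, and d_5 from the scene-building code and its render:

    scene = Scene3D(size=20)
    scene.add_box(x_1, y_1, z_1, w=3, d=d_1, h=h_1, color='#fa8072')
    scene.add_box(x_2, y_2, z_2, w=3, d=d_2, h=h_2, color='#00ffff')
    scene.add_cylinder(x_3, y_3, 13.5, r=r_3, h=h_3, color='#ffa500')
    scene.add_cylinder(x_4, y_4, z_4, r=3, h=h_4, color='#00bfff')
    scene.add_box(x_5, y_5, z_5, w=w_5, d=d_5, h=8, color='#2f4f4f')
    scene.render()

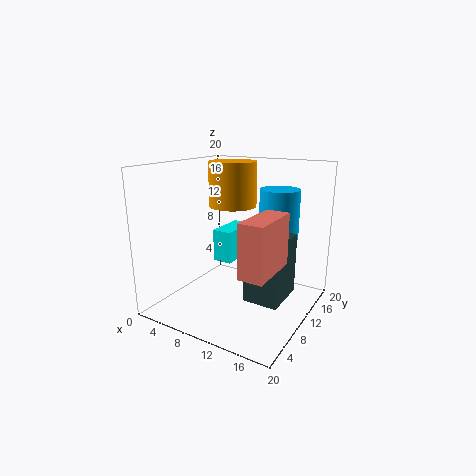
x_1 = 15; y_1 = 1.5; z_1 = 8.5; d_1 = 7; h_1 = 6.5; x_2 = 4; y_2 = 12.5; z_2 = 4.5; d_2 = 6.5; h_2 = 5; x_3 = 7; y_3 = 13.5; r_3 = 3.5; h_3 = 6.5; x_4 = 13; y_4 = 17; z_4 = 8.5; h_4 = 7.5; x_5 = 13.5; y_5 = 5.5; z_5 = 3.5; w_5 = 4.5; d_5 = 6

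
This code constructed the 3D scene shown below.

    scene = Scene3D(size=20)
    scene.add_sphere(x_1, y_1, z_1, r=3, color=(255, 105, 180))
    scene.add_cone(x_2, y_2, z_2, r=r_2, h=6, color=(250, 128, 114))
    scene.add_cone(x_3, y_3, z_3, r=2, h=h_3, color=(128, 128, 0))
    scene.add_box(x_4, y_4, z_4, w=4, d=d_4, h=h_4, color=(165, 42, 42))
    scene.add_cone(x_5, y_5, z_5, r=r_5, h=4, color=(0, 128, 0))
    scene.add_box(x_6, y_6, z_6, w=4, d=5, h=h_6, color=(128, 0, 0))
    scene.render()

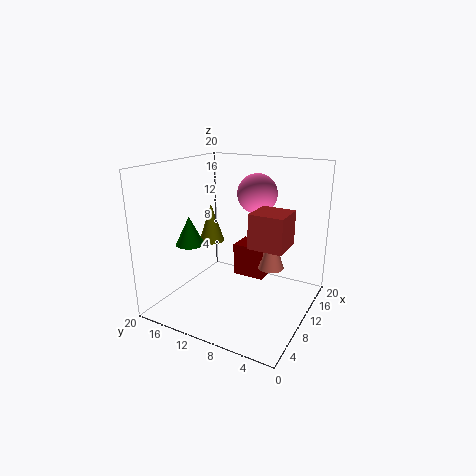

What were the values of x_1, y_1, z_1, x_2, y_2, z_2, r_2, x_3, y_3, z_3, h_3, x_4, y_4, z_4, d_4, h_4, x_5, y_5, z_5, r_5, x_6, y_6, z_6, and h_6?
x_1 = 16, y_1 = 10, z_1 = 15, x_2 = 15, y_2 = 7, z_2 = 4, r_2 = 2, x_3 = 14, y_3 = 17, z_3 = 7, h_3 = 6, x_4 = 3, y_4 = 1, z_4 = 12, d_4 = 4, h_4 = 4, x_5 = 7, y_5 = 16, z_5 = 9, r_5 = 2, x_6 = 14, y_6 = 8, z_6 = 2, h_6 = 5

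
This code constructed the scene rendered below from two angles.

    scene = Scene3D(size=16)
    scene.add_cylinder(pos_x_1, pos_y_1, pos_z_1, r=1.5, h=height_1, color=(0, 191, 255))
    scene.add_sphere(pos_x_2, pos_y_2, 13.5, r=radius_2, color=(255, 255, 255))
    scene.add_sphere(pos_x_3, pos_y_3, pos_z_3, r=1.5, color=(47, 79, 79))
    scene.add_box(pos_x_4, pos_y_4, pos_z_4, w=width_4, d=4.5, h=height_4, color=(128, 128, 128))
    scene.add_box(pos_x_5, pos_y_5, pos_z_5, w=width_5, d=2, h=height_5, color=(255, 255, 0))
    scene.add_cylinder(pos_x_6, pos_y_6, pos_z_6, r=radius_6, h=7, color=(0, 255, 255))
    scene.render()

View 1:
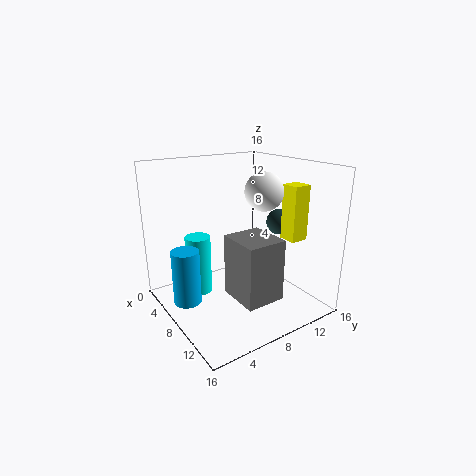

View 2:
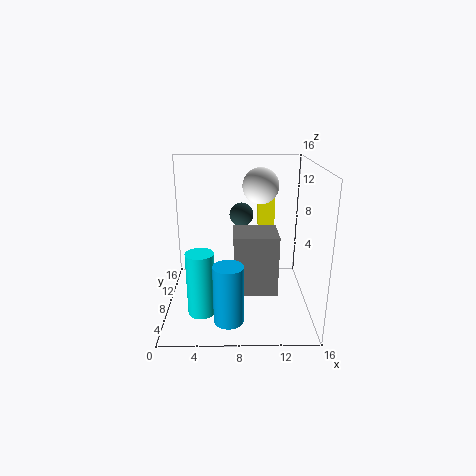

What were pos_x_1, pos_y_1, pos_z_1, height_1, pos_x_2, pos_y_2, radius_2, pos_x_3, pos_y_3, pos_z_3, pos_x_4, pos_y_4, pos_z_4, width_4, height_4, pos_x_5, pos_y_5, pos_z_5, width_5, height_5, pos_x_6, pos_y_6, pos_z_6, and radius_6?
pos_x_1 = 7; pos_y_1 = 2; pos_z_1 = 1.5; height_1 = 6; pos_x_2 = 10.5; pos_y_2 = 9.5; radius_2 = 2; pos_x_3 = 8.5; pos_y_3 = 13.5; pos_z_3 = 9; pos_x_4 = 7.5; pos_y_4 = 6.5; pos_z_4 = 1.5; width_4 = 5; height_4 = 7; pos_x_5 = 10.5; pos_y_5 = 12; pos_z_5 = 8; width_5 = 2; height_5 = 6; pos_x_6 = 4; pos_y_6 = 5; pos_z_6 = 0.5; radius_6 = 1.5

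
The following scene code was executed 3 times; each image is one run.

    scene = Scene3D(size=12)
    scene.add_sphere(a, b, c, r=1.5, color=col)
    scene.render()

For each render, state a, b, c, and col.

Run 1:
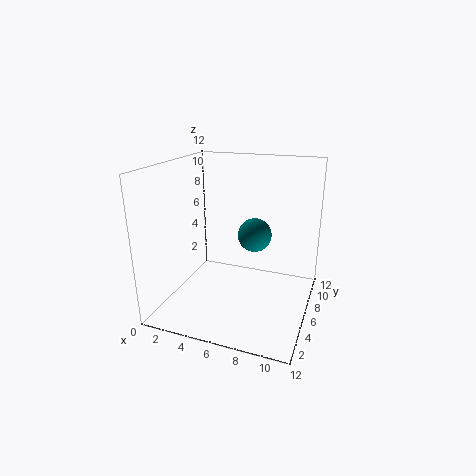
a = 6.75, b = 8.25, c = 5.5, col = 'teal'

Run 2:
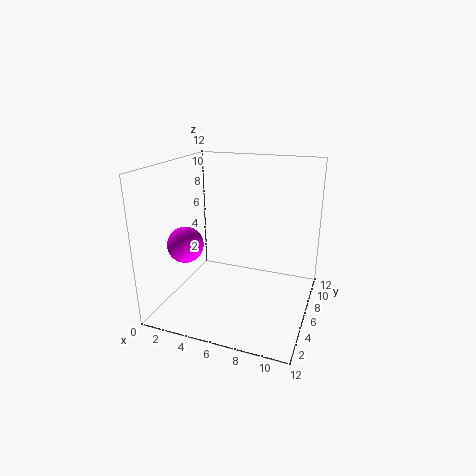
a = 2, b = 4.25, c = 5.5, col = 'magenta'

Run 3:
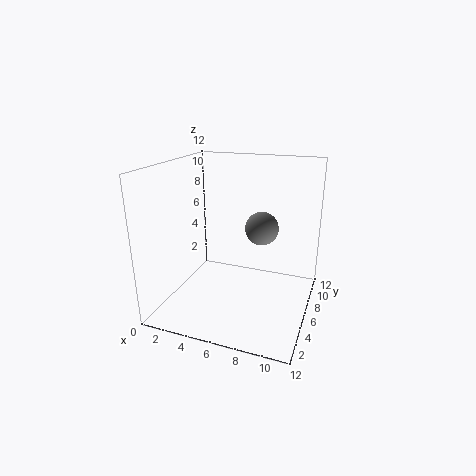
a = 7.25, b = 8.75, c = 6, col = 'gray'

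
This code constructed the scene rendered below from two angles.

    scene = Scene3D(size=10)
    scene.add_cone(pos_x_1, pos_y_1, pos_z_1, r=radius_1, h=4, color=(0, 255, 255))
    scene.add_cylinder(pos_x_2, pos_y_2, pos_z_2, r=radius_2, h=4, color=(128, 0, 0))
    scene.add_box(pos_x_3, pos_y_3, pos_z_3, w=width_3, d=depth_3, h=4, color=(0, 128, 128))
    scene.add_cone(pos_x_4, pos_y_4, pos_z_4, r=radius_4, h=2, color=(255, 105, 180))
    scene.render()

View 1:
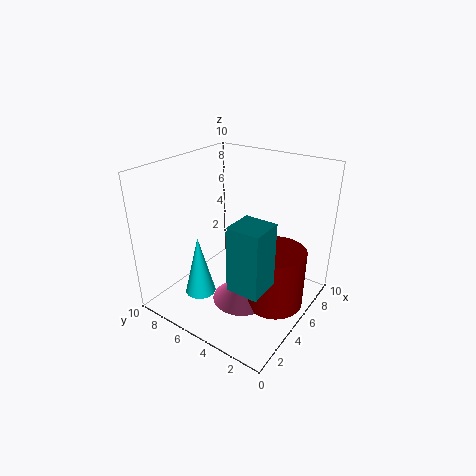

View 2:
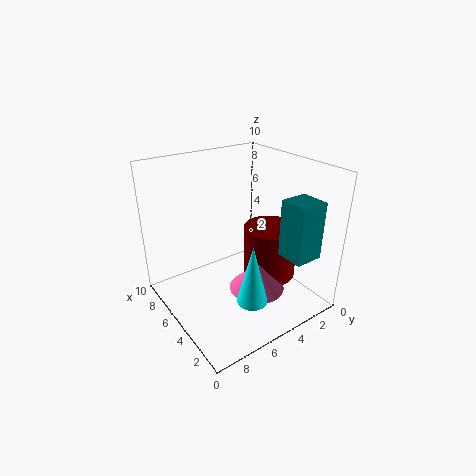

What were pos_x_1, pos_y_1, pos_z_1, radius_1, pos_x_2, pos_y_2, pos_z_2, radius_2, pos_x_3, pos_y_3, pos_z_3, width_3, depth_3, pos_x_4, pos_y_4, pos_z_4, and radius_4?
pos_x_1 = 2; pos_y_1 = 6; pos_z_1 = 2; radius_1 = 1; pos_x_2 = 5; pos_y_2 = 2; pos_z_2 = 1; radius_2 = 2; pos_x_3 = 1; pos_y_3 = 1; pos_z_3 = 4; width_3 = 2; depth_3 = 2; pos_x_4 = 4; pos_y_4 = 4; pos_z_4 = 1; radius_4 = 2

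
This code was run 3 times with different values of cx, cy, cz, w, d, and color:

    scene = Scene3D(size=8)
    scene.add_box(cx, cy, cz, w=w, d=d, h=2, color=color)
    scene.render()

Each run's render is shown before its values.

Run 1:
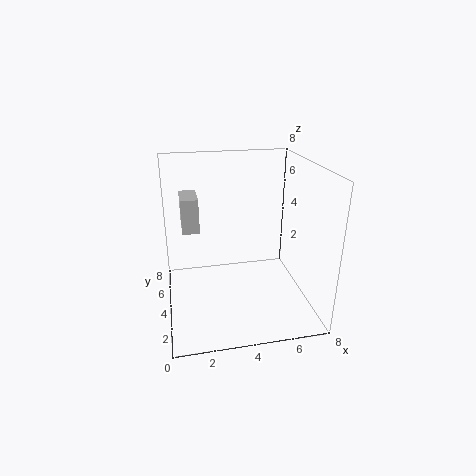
cx = 1
cy = 5
cz = 4
w = 1
d = 2
color = 'lightgray'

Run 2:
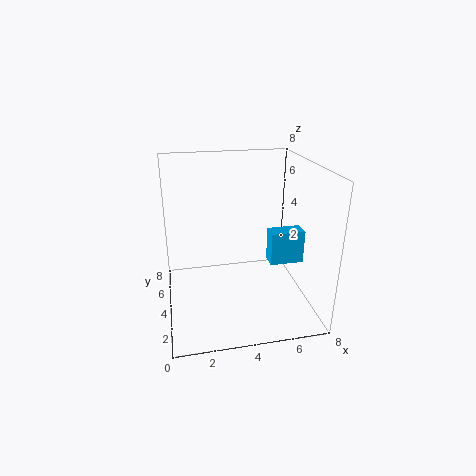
cx = 6
cy = 4
cz = 2
w = 2
d = 1
color = 'deepskyblue'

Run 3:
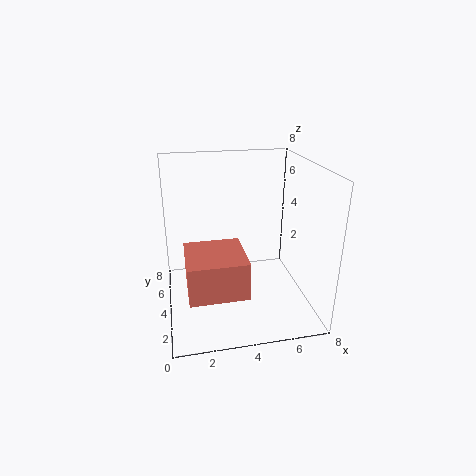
cx = 1
cy = 1
cz = 2
w = 3
d = 3
color = 'salmon'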